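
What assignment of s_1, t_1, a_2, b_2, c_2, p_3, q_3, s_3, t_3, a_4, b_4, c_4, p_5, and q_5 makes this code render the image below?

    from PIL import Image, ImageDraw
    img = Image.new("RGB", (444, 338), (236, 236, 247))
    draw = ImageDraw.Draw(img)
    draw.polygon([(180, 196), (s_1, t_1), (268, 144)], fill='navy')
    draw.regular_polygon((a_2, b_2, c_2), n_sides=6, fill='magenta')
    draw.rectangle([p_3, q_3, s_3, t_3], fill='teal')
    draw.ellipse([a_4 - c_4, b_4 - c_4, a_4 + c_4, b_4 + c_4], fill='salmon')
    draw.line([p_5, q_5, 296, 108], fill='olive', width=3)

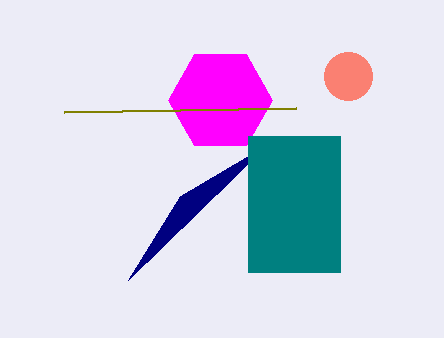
s_1 = 128, t_1 = 280, a_2 = 220, b_2 = 100, c_2 = 52, p_3 = 248, q_3 = 136, s_3 = 340, t_3 = 272, a_4 = 348, b_4 = 76, c_4 = 24, p_5 = 64, q_5 = 112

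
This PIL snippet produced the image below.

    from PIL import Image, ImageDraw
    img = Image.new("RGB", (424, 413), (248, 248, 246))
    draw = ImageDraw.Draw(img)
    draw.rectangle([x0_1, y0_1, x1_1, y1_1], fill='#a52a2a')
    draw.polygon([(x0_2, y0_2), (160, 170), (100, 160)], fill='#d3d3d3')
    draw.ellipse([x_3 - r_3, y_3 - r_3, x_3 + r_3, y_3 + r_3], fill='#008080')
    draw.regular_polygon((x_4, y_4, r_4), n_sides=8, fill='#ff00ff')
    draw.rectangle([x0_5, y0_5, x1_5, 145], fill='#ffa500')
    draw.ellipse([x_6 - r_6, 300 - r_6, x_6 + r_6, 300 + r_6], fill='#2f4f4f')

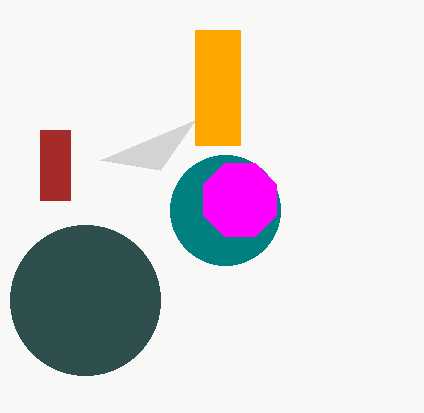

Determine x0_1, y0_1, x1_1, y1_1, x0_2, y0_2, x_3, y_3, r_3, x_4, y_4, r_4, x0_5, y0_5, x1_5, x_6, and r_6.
x0_1 = 40, y0_1 = 130, x1_1 = 70, y1_1 = 200, x0_2 = 195, y0_2 = 120, x_3 = 225, y_3 = 210, r_3 = 55, x_4 = 240, y_4 = 200, r_4 = 40, x0_5 = 195, y0_5 = 30, x1_5 = 240, x_6 = 85, r_6 = 75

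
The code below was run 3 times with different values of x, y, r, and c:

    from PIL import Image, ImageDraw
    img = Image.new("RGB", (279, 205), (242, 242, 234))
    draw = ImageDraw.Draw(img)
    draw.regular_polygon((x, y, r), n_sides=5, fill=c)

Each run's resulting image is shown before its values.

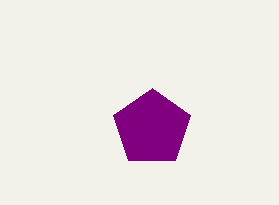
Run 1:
x = 152
y = 128
r = 40
c = 'purple'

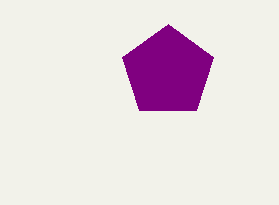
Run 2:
x = 168, y = 72, r = 48, c = 'purple'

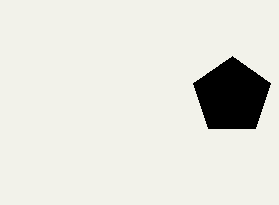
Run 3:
x = 232
y = 96
r = 40
c = 'black'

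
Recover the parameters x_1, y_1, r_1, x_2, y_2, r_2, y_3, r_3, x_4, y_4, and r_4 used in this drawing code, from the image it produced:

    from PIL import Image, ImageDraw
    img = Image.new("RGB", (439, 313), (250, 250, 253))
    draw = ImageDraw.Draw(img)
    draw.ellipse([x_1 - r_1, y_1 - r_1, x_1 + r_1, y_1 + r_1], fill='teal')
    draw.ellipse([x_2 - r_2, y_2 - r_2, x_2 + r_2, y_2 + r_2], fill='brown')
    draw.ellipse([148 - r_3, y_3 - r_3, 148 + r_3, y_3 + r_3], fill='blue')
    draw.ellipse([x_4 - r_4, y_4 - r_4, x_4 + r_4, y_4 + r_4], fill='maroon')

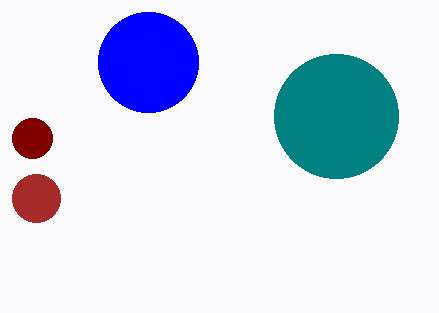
x_1 = 336
y_1 = 116
r_1 = 62
x_2 = 36
y_2 = 198
r_2 = 24
y_3 = 62
r_3 = 50
x_4 = 32
y_4 = 138
r_4 = 20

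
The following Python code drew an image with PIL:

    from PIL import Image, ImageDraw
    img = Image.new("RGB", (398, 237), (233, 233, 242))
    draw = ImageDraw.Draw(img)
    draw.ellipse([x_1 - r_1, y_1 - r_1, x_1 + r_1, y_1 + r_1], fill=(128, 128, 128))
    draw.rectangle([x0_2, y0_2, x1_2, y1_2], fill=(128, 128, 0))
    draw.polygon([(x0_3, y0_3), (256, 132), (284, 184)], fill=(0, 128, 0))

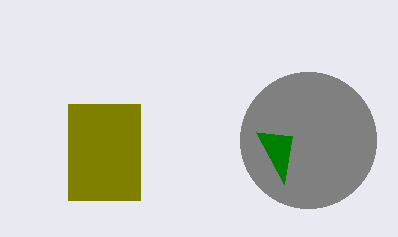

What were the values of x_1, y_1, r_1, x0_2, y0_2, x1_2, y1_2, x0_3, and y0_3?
x_1 = 308; y_1 = 140; r_1 = 68; x0_2 = 68; y0_2 = 104; x1_2 = 140; y1_2 = 200; x0_3 = 292; y0_3 = 136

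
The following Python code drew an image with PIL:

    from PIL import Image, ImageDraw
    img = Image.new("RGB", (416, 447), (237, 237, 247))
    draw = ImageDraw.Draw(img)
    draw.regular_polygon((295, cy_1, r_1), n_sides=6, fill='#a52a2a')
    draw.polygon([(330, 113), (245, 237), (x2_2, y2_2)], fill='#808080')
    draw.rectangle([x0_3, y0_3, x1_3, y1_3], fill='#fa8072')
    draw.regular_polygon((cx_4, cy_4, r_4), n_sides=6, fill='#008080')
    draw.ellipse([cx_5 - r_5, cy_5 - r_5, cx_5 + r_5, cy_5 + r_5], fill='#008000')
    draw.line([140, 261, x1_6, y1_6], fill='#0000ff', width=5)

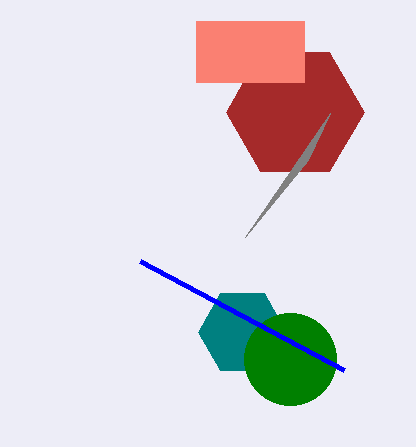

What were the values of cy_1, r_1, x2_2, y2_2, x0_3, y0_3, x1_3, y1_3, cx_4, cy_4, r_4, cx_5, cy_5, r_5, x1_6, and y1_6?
cy_1 = 112, r_1 = 69, x2_2 = 308, y2_2 = 160, x0_3 = 196, y0_3 = 21, x1_3 = 304, y1_3 = 82, cx_4 = 242, cy_4 = 332, r_4 = 44, cx_5 = 290, cy_5 = 359, r_5 = 46, x1_6 = 344, y1_6 = 370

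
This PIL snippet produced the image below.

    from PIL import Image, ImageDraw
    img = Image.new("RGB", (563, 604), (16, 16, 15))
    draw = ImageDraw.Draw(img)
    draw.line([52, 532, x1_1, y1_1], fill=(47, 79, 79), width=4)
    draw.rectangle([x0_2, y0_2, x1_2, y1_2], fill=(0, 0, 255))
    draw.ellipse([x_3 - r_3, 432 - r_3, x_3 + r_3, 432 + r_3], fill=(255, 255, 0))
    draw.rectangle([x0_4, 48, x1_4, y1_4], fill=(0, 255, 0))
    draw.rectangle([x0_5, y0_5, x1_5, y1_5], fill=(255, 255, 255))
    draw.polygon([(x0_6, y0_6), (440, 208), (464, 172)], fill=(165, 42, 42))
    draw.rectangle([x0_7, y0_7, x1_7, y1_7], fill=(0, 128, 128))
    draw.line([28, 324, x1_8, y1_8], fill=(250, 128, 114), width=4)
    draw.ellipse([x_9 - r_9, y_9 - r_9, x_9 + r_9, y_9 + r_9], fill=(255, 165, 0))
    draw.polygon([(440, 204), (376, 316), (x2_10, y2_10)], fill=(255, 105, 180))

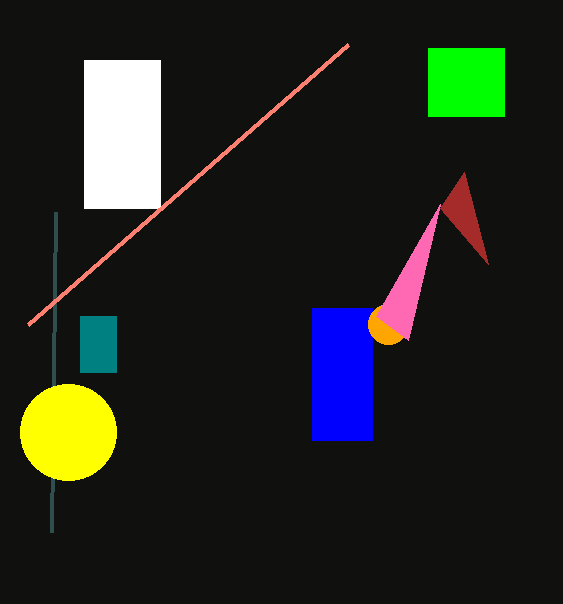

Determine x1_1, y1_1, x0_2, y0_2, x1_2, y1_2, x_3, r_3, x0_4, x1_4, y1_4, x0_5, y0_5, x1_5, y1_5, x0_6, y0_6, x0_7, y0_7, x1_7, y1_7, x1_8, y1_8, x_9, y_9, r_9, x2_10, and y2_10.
x1_1 = 56, y1_1 = 212, x0_2 = 312, y0_2 = 308, x1_2 = 372, y1_2 = 440, x_3 = 68, r_3 = 48, x0_4 = 428, x1_4 = 504, y1_4 = 116, x0_5 = 84, y0_5 = 60, x1_5 = 160, y1_5 = 208, x0_6 = 488, y0_6 = 264, x0_7 = 80, y0_7 = 316, x1_7 = 116, y1_7 = 372, x1_8 = 348, y1_8 = 44, x_9 = 388, y_9 = 324, r_9 = 20, x2_10 = 408, y2_10 = 340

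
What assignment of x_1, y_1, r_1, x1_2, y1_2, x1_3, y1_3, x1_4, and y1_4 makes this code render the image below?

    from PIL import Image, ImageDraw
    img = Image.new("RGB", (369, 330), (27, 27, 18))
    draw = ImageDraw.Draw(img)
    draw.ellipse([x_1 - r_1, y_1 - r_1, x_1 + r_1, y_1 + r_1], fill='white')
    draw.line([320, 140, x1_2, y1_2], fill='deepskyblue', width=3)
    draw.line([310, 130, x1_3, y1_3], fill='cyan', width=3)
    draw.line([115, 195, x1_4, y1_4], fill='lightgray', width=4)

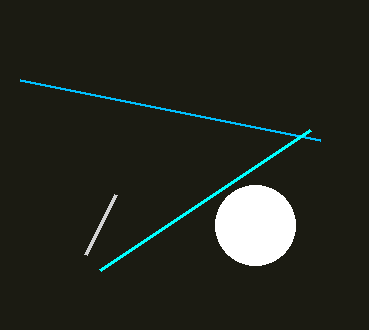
x_1 = 255; y_1 = 225; r_1 = 40; x1_2 = 20; y1_2 = 80; x1_3 = 100; y1_3 = 270; x1_4 = 85; y1_4 = 255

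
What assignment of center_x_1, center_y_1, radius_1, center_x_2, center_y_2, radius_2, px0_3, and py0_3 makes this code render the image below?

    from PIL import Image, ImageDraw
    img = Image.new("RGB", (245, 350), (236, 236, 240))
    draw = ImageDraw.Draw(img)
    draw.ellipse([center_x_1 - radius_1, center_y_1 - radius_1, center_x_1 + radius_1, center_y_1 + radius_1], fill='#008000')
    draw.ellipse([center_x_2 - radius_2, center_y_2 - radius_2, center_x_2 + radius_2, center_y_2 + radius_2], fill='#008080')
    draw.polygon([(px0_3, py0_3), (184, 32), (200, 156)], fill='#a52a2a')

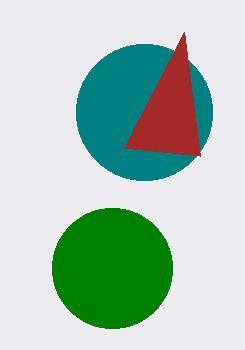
center_x_1 = 112, center_y_1 = 268, radius_1 = 60, center_x_2 = 144, center_y_2 = 112, radius_2 = 68, px0_3 = 124, py0_3 = 148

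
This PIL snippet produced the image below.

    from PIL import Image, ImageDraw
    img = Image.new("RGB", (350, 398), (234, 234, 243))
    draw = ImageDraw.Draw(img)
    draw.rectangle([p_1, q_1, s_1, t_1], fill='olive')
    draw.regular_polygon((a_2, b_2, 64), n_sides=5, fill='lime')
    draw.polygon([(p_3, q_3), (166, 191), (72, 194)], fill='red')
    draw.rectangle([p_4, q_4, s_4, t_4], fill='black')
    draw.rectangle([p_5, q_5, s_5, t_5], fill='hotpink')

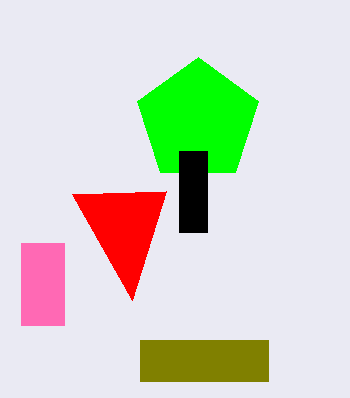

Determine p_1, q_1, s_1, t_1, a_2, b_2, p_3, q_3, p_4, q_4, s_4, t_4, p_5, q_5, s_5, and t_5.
p_1 = 140; q_1 = 340; s_1 = 268; t_1 = 381; a_2 = 198; b_2 = 121; p_3 = 132; q_3 = 300; p_4 = 179; q_4 = 151; s_4 = 207; t_4 = 232; p_5 = 21; q_5 = 243; s_5 = 64; t_5 = 325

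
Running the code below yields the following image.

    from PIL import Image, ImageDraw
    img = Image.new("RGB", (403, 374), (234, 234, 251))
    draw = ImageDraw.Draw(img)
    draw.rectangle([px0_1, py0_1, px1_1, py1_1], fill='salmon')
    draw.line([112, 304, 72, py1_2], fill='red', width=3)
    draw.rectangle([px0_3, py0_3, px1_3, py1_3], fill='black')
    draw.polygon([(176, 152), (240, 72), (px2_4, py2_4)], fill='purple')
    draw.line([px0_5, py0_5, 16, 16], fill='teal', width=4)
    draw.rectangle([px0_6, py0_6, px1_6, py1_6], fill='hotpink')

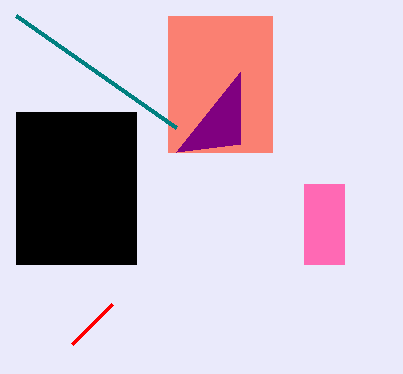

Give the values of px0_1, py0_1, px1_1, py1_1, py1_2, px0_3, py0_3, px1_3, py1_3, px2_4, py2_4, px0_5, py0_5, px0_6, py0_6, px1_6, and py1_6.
px0_1 = 168; py0_1 = 16; px1_1 = 272; py1_1 = 152; py1_2 = 344; px0_3 = 16; py0_3 = 112; px1_3 = 136; py1_3 = 264; px2_4 = 240; py2_4 = 144; px0_5 = 176; py0_5 = 128; px0_6 = 304; py0_6 = 184; px1_6 = 344; py1_6 = 264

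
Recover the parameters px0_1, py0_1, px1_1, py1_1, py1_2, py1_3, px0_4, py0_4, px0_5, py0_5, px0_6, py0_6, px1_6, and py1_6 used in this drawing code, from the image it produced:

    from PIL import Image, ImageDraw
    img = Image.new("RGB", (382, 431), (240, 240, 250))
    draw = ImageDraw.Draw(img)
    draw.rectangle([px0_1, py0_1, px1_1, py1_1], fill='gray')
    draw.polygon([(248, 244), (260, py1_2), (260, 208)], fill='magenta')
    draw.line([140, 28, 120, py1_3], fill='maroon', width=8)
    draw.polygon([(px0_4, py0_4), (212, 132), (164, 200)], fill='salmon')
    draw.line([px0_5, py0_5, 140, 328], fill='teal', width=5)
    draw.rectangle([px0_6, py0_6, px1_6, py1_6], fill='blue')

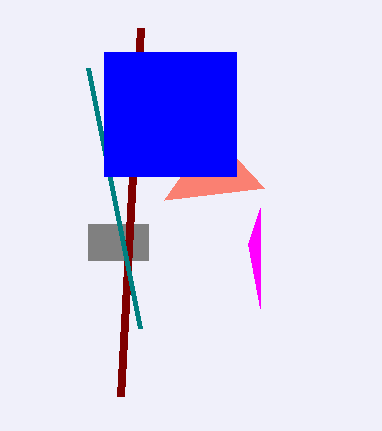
px0_1 = 88
py0_1 = 224
px1_1 = 148
py1_1 = 260
py1_2 = 308
py1_3 = 396
px0_4 = 264
py0_4 = 188
px0_5 = 88
py0_5 = 68
px0_6 = 104
py0_6 = 52
px1_6 = 236
py1_6 = 176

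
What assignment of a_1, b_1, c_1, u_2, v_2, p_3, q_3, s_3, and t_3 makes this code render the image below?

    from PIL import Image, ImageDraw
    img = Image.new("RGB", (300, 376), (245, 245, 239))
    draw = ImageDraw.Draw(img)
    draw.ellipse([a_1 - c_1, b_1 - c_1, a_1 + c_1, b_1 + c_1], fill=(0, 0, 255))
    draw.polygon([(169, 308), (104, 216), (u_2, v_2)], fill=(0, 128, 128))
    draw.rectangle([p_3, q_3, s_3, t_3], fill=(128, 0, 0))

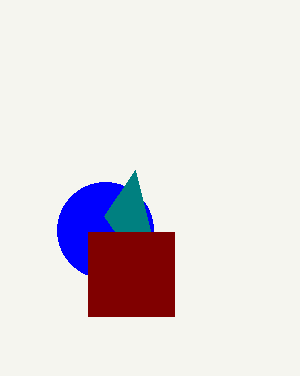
a_1 = 105
b_1 = 230
c_1 = 48
u_2 = 135
v_2 = 170
p_3 = 88
q_3 = 232
s_3 = 174
t_3 = 316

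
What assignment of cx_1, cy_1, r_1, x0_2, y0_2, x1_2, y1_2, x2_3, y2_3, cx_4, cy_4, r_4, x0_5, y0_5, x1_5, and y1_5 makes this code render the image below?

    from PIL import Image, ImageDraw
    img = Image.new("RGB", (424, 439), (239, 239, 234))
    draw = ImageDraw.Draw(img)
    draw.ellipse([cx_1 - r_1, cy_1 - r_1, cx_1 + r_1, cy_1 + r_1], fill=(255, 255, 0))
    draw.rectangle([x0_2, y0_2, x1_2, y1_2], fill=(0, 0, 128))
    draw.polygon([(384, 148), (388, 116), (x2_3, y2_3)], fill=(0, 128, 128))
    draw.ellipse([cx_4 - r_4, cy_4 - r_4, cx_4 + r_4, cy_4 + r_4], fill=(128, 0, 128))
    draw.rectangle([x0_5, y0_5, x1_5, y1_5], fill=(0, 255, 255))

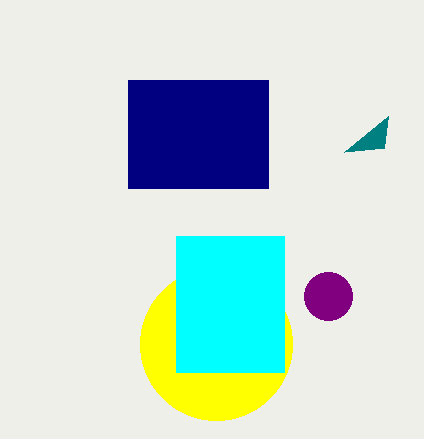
cx_1 = 216, cy_1 = 344, r_1 = 76, x0_2 = 128, y0_2 = 80, x1_2 = 268, y1_2 = 188, x2_3 = 344, y2_3 = 152, cx_4 = 328, cy_4 = 296, r_4 = 24, x0_5 = 176, y0_5 = 236, x1_5 = 284, y1_5 = 372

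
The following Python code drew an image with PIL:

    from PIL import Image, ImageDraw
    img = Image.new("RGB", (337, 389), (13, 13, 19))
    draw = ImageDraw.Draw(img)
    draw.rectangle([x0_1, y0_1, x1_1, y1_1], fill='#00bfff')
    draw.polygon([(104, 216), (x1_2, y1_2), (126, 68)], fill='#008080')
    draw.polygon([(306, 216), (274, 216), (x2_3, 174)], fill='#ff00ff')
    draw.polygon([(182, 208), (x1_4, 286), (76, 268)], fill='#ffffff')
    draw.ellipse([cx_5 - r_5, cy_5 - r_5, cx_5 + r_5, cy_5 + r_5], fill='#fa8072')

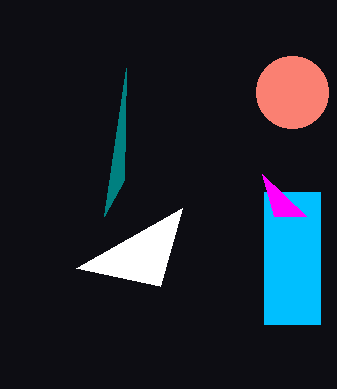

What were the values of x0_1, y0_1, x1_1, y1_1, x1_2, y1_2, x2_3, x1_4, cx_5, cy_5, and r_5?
x0_1 = 264, y0_1 = 192, x1_1 = 320, y1_1 = 324, x1_2 = 124, y1_2 = 180, x2_3 = 262, x1_4 = 160, cx_5 = 292, cy_5 = 92, r_5 = 36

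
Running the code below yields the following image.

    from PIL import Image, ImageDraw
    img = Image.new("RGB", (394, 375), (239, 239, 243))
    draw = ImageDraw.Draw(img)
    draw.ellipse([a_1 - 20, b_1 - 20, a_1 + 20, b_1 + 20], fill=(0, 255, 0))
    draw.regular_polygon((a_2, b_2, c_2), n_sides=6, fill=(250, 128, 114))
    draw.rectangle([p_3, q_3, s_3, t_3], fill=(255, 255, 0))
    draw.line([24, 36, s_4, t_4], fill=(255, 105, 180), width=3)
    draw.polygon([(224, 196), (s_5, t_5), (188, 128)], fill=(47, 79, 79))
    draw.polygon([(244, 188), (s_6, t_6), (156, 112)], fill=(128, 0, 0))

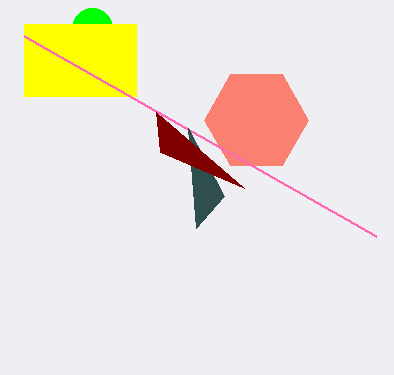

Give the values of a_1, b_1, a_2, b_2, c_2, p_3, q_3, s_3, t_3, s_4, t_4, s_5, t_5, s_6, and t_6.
a_1 = 92
b_1 = 28
a_2 = 256
b_2 = 120
c_2 = 52
p_3 = 24
q_3 = 24
s_3 = 136
t_3 = 96
s_4 = 376
t_4 = 236
s_5 = 196
t_5 = 228
s_6 = 160
t_6 = 152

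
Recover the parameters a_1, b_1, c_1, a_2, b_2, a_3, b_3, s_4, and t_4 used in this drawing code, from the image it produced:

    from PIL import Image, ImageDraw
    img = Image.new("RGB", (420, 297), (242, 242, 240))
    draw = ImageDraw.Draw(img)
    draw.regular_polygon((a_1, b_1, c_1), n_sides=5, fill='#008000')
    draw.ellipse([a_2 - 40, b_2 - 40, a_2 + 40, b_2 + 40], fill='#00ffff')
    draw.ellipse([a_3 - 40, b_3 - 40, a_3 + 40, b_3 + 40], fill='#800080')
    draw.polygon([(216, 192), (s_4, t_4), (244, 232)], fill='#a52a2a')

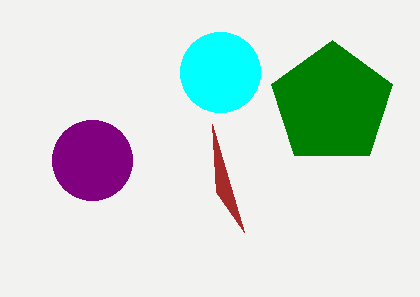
a_1 = 332
b_1 = 104
c_1 = 64
a_2 = 220
b_2 = 72
a_3 = 92
b_3 = 160
s_4 = 212
t_4 = 124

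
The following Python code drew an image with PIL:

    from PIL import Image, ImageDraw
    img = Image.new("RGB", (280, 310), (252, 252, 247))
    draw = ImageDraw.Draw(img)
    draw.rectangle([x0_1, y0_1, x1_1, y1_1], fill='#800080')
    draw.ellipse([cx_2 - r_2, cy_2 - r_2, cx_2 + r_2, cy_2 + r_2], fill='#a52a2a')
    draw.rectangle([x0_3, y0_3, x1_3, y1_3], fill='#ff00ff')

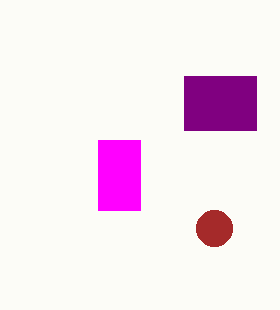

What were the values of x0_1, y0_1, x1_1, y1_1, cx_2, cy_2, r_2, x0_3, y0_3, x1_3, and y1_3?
x0_1 = 184; y0_1 = 76; x1_1 = 256; y1_1 = 130; cx_2 = 214; cy_2 = 228; r_2 = 18; x0_3 = 98; y0_3 = 140; x1_3 = 140; y1_3 = 210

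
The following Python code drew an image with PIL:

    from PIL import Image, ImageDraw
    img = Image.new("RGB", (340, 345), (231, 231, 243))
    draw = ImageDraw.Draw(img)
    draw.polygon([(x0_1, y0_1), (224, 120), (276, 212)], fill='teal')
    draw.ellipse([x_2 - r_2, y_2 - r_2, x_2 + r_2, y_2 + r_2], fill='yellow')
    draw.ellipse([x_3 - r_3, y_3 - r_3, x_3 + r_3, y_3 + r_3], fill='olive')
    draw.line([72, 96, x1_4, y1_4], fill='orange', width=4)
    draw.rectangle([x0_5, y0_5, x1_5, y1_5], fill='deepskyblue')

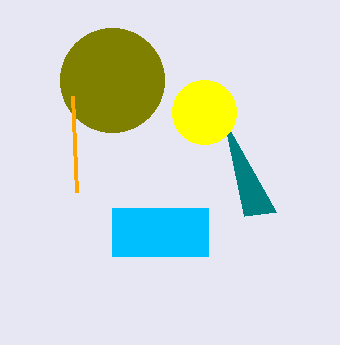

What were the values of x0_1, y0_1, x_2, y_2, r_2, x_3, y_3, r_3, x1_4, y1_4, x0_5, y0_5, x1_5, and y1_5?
x0_1 = 244; y0_1 = 216; x_2 = 204; y_2 = 112; r_2 = 32; x_3 = 112; y_3 = 80; r_3 = 52; x1_4 = 76; y1_4 = 192; x0_5 = 112; y0_5 = 208; x1_5 = 208; y1_5 = 256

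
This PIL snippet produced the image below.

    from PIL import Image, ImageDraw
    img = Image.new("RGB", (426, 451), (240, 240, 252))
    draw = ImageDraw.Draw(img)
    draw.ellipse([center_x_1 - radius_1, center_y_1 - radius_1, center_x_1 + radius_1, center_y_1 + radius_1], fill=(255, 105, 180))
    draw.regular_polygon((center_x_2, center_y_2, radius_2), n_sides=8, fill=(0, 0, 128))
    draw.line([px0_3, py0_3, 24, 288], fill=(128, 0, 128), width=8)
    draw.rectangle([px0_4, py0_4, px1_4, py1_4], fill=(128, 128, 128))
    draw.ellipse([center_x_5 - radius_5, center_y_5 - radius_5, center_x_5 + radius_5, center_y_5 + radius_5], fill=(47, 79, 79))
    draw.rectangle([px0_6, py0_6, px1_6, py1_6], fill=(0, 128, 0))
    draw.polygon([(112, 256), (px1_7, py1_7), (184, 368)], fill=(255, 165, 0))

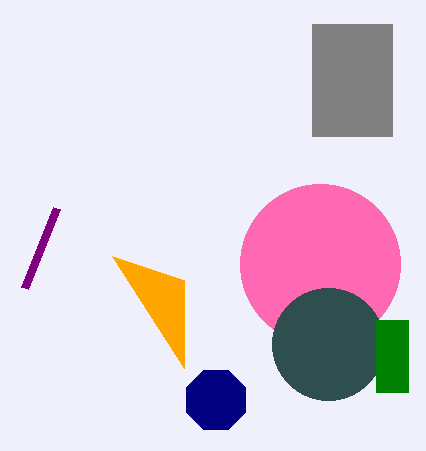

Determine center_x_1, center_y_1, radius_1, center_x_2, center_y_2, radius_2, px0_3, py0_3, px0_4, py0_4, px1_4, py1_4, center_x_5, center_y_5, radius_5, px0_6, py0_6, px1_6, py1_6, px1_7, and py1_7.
center_x_1 = 320, center_y_1 = 264, radius_1 = 80, center_x_2 = 216, center_y_2 = 400, radius_2 = 32, px0_3 = 56, py0_3 = 208, px0_4 = 312, py0_4 = 24, px1_4 = 392, py1_4 = 136, center_x_5 = 328, center_y_5 = 344, radius_5 = 56, px0_6 = 376, py0_6 = 320, px1_6 = 408, py1_6 = 392, px1_7 = 184, py1_7 = 280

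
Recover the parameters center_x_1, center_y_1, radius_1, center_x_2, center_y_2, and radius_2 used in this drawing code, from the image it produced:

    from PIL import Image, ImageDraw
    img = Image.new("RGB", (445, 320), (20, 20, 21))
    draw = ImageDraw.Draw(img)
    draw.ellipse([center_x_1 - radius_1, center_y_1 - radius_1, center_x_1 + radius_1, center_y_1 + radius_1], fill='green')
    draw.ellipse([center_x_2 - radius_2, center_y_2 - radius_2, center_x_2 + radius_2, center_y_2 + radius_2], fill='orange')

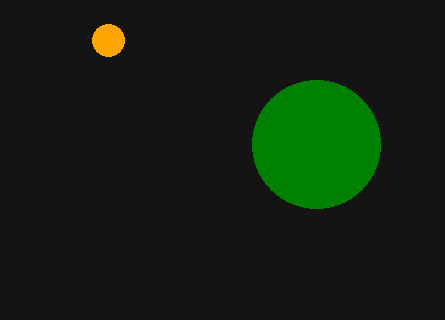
center_x_1 = 316; center_y_1 = 144; radius_1 = 64; center_x_2 = 108; center_y_2 = 40; radius_2 = 16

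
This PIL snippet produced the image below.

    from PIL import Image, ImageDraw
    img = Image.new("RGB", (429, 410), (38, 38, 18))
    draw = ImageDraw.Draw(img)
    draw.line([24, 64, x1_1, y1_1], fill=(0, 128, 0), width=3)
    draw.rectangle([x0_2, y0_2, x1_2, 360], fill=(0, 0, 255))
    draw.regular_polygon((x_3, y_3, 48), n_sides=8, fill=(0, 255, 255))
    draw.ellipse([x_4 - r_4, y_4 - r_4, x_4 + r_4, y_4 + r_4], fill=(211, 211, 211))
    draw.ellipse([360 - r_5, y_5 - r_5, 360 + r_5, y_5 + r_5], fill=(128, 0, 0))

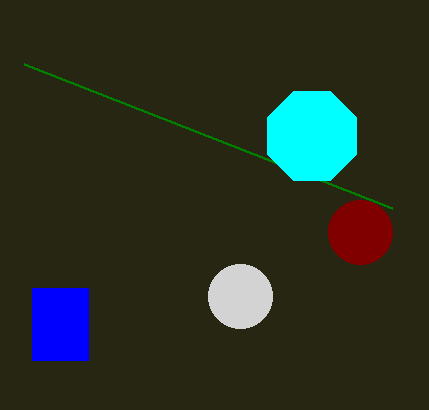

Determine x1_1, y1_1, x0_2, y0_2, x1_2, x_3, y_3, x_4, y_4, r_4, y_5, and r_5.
x1_1 = 392; y1_1 = 208; x0_2 = 32; y0_2 = 288; x1_2 = 88; x_3 = 312; y_3 = 136; x_4 = 240; y_4 = 296; r_4 = 32; y_5 = 232; r_5 = 32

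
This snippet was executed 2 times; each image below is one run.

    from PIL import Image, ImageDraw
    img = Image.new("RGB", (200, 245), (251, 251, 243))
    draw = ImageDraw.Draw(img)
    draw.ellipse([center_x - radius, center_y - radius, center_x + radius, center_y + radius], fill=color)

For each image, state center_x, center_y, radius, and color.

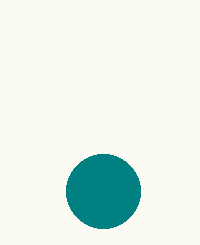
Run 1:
center_x = 103, center_y = 191, radius = 37, color = 'teal'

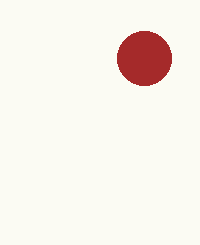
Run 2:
center_x = 144, center_y = 58, radius = 27, color = 'brown'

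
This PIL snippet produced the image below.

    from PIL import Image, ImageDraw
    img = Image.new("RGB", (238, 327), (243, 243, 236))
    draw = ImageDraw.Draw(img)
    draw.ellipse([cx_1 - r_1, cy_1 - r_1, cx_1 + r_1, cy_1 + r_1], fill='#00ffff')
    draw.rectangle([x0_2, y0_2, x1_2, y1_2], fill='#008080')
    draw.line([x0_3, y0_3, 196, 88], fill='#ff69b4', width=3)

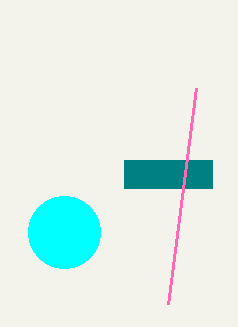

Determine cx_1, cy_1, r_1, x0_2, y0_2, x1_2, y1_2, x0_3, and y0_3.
cx_1 = 64
cy_1 = 232
r_1 = 36
x0_2 = 124
y0_2 = 160
x1_2 = 212
y1_2 = 188
x0_3 = 168
y0_3 = 304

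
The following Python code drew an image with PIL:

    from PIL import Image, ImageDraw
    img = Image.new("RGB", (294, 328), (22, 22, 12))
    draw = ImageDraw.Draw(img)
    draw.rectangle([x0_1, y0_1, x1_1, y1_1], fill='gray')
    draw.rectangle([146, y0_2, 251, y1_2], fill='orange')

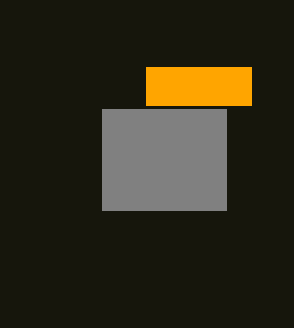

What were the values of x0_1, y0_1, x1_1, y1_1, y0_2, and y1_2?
x0_1 = 102; y0_1 = 109; x1_1 = 226; y1_1 = 210; y0_2 = 67; y1_2 = 105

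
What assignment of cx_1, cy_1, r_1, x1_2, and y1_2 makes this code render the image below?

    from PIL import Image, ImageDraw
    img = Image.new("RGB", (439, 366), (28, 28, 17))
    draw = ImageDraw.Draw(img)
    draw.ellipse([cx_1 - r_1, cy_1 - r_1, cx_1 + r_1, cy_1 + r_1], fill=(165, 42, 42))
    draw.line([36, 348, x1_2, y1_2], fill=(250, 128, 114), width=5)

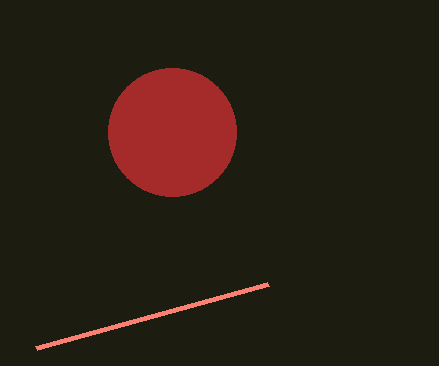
cx_1 = 172, cy_1 = 132, r_1 = 64, x1_2 = 268, y1_2 = 284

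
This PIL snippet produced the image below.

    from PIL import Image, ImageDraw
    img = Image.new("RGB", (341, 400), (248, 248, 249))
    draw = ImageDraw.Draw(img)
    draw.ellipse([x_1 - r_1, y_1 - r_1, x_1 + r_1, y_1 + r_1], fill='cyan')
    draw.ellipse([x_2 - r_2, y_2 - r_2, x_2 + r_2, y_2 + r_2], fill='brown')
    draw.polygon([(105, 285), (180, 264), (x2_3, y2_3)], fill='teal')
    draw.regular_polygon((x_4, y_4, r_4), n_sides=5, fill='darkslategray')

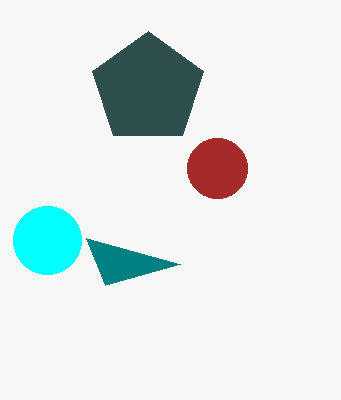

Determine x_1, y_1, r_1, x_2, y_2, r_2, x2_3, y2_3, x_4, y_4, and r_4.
x_1 = 47; y_1 = 240; r_1 = 34; x_2 = 217; y_2 = 168; r_2 = 30; x2_3 = 86; y2_3 = 238; x_4 = 148; y_4 = 89; r_4 = 58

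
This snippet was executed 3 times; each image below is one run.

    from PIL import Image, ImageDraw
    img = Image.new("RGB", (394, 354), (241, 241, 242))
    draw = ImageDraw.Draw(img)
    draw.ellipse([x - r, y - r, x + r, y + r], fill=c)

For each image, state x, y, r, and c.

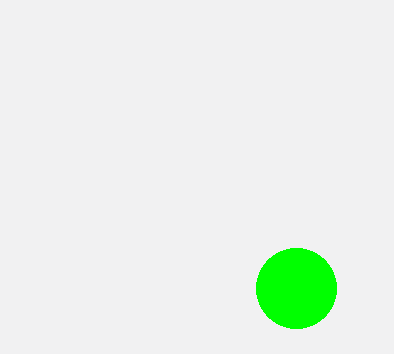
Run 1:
x = 296, y = 288, r = 40, c = 'lime'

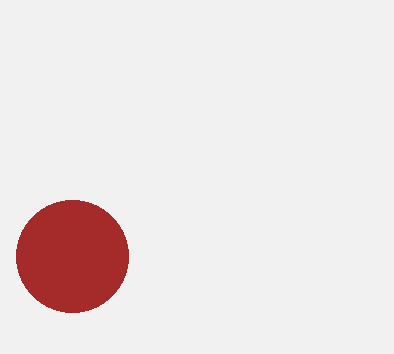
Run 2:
x = 72, y = 256, r = 56, c = 'brown'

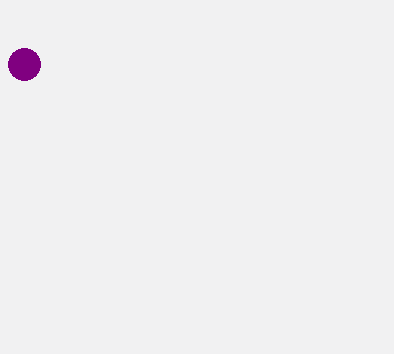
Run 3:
x = 24, y = 64, r = 16, c = 'purple'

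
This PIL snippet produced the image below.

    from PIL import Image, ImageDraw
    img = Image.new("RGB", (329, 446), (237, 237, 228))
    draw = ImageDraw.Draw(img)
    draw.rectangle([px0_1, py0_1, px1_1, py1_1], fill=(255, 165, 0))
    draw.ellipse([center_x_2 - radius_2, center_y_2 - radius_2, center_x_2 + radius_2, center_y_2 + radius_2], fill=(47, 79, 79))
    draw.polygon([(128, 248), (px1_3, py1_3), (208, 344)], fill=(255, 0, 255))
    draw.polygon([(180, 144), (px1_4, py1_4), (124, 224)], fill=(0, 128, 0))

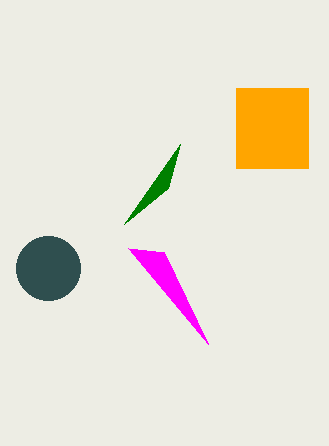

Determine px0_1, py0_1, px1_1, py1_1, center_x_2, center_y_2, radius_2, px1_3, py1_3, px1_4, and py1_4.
px0_1 = 236
py0_1 = 88
px1_1 = 308
py1_1 = 168
center_x_2 = 48
center_y_2 = 268
radius_2 = 32
px1_3 = 164
py1_3 = 252
px1_4 = 168
py1_4 = 188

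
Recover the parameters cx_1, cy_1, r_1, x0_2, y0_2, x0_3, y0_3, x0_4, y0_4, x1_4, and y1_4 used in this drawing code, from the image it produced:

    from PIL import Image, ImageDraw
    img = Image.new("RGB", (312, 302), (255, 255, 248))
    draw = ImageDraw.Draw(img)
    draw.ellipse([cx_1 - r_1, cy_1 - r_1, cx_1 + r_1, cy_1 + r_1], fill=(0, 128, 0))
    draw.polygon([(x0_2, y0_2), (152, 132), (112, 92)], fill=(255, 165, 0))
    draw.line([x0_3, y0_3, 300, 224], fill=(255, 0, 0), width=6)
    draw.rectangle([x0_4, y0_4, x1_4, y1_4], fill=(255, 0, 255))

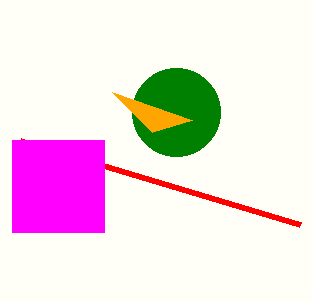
cx_1 = 176, cy_1 = 112, r_1 = 44, x0_2 = 192, y0_2 = 120, x0_3 = 20, y0_3 = 140, x0_4 = 12, y0_4 = 140, x1_4 = 104, y1_4 = 232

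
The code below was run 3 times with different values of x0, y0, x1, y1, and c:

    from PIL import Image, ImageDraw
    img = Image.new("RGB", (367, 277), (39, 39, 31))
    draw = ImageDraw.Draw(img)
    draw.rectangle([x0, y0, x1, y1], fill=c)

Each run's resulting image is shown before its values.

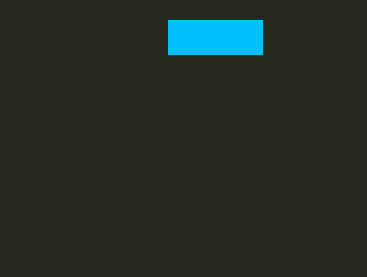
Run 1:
x0 = 168
y0 = 20
x1 = 262
y1 = 54
c = 'deepskyblue'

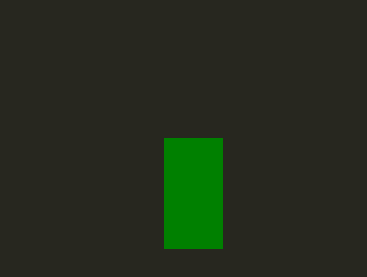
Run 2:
x0 = 164
y0 = 138
x1 = 222
y1 = 248
c = 'green'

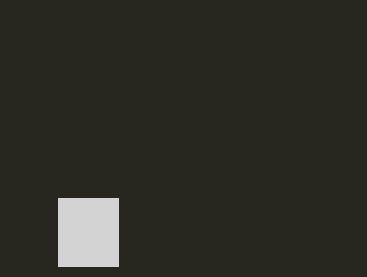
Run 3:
x0 = 58, y0 = 198, x1 = 118, y1 = 266, c = 'lightgray'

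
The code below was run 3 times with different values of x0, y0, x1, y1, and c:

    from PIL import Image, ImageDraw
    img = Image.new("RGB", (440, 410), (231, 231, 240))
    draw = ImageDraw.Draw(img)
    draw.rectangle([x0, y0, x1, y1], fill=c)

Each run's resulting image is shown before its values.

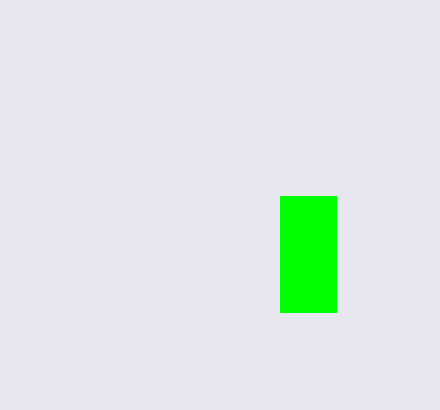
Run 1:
x0 = 280; y0 = 196; x1 = 336; y1 = 312; c = 'lime'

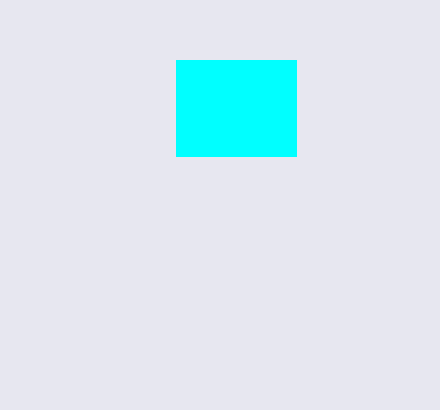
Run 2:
x0 = 176
y0 = 60
x1 = 296
y1 = 156
c = 'cyan'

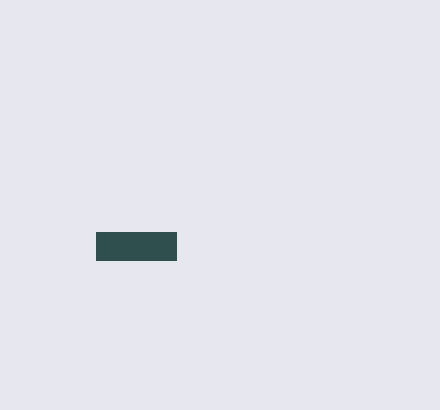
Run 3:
x0 = 96, y0 = 232, x1 = 176, y1 = 260, c = 'darkslategray'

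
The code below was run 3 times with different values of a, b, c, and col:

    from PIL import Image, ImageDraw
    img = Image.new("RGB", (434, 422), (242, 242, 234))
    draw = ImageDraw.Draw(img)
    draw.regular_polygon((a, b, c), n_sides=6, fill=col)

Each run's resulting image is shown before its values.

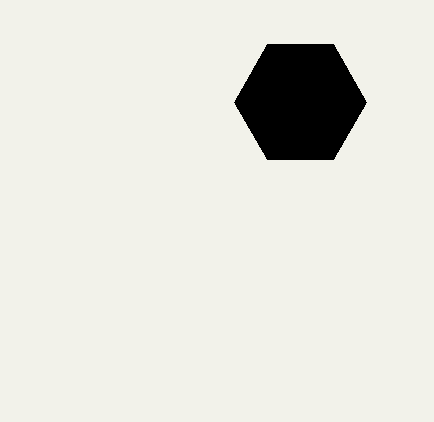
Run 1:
a = 300, b = 102, c = 66, col = 'black'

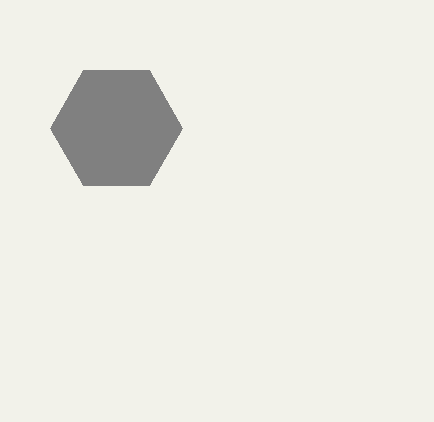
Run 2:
a = 116; b = 128; c = 66; col = 'gray'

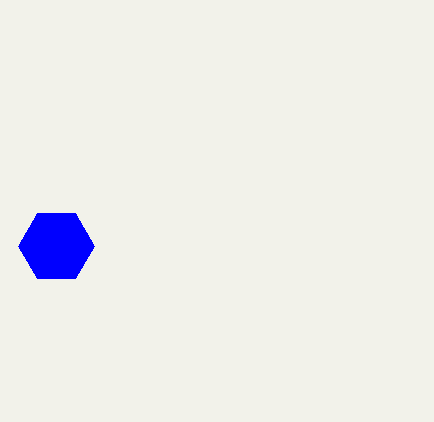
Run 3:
a = 56
b = 246
c = 38
col = 'blue'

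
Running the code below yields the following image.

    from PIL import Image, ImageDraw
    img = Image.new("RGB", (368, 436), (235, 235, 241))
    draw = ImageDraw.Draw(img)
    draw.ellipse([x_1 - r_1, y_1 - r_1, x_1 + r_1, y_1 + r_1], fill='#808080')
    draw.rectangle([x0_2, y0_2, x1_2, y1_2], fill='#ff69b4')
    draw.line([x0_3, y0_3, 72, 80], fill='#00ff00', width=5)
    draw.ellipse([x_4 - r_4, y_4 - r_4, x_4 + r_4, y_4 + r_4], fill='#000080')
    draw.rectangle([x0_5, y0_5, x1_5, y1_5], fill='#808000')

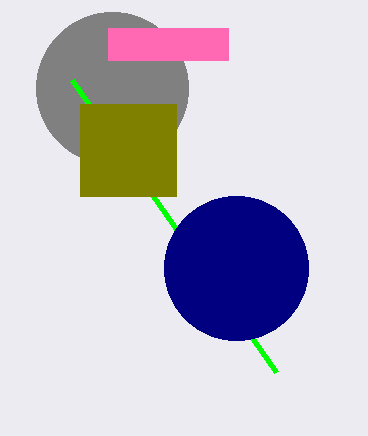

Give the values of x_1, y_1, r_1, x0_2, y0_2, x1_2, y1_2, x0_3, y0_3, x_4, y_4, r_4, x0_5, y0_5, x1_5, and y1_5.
x_1 = 112, y_1 = 88, r_1 = 76, x0_2 = 108, y0_2 = 28, x1_2 = 228, y1_2 = 60, x0_3 = 276, y0_3 = 372, x_4 = 236, y_4 = 268, r_4 = 72, x0_5 = 80, y0_5 = 104, x1_5 = 176, y1_5 = 196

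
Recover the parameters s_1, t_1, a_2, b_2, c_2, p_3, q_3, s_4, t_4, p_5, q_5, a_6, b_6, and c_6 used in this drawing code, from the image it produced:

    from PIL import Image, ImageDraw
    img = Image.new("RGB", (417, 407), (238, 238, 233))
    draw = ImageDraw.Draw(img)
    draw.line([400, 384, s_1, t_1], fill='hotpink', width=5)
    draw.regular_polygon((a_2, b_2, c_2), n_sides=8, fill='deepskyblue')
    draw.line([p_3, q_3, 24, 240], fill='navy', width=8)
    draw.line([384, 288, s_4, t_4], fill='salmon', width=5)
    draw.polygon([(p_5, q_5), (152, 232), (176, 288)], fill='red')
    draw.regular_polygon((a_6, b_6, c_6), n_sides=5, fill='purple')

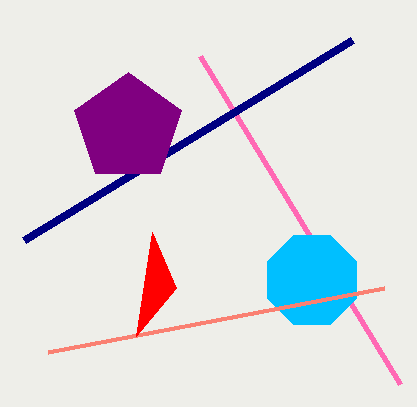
s_1 = 200
t_1 = 56
a_2 = 312
b_2 = 280
c_2 = 48
p_3 = 352
q_3 = 40
s_4 = 48
t_4 = 352
p_5 = 136
q_5 = 336
a_6 = 128
b_6 = 128
c_6 = 56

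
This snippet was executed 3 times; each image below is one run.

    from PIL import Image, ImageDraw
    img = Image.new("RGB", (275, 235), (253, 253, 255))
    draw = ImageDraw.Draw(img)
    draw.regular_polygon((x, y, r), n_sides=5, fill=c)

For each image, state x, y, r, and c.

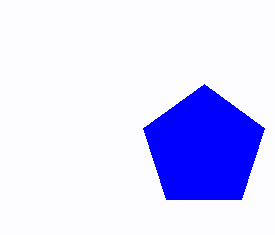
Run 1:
x = 204
y = 148
r = 64
c = 'blue'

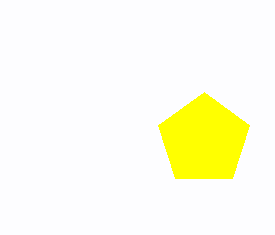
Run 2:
x = 204, y = 140, r = 48, c = 'yellow'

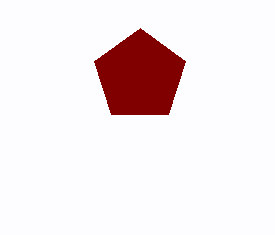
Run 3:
x = 140, y = 76, r = 48, c = 'maroon'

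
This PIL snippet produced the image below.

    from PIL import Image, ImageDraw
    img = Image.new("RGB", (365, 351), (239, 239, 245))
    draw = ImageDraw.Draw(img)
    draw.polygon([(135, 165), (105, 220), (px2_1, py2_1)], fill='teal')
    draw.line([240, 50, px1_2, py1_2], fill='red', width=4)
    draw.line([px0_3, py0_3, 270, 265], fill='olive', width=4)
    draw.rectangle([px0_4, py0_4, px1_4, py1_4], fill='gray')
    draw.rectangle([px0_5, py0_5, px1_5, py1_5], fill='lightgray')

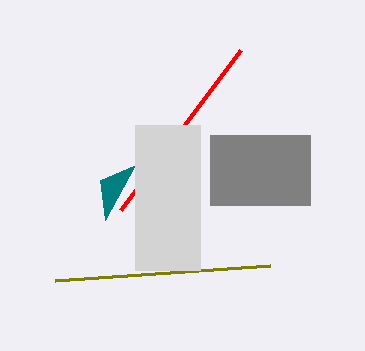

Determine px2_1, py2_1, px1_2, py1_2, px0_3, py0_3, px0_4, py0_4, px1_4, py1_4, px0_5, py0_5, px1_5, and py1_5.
px2_1 = 100
py2_1 = 180
px1_2 = 120
py1_2 = 210
px0_3 = 55
py0_3 = 280
px0_4 = 210
py0_4 = 135
px1_4 = 310
py1_4 = 205
px0_5 = 135
py0_5 = 125
px1_5 = 200
py1_5 = 270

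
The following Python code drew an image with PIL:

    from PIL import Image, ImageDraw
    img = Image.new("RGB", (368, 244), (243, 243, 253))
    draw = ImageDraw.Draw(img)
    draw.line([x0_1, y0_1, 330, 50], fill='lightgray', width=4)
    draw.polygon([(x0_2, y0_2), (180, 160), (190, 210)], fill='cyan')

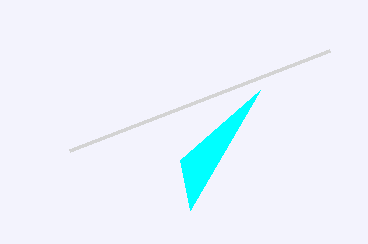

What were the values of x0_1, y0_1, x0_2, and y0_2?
x0_1 = 70
y0_1 = 150
x0_2 = 260
y0_2 = 90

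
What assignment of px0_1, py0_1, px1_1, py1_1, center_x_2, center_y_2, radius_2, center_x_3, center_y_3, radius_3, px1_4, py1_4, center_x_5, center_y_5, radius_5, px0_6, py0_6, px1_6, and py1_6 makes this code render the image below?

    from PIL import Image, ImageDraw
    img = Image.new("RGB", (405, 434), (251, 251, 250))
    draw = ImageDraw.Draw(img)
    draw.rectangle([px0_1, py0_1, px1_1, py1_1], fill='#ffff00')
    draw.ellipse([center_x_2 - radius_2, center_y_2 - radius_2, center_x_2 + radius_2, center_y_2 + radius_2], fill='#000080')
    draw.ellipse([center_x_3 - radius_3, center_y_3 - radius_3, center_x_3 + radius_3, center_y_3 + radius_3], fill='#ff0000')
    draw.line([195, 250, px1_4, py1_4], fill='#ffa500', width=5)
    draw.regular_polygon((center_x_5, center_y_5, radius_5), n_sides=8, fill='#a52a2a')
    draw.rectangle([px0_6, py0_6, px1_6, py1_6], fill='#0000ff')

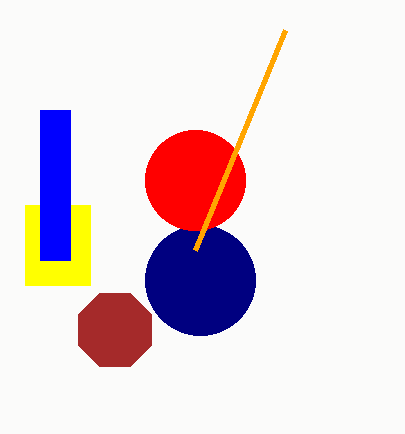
px0_1 = 25, py0_1 = 205, px1_1 = 90, py1_1 = 285, center_x_2 = 200, center_y_2 = 280, radius_2 = 55, center_x_3 = 195, center_y_3 = 180, radius_3 = 50, px1_4 = 285, py1_4 = 30, center_x_5 = 115, center_y_5 = 330, radius_5 = 40, px0_6 = 40, py0_6 = 110, px1_6 = 70, py1_6 = 260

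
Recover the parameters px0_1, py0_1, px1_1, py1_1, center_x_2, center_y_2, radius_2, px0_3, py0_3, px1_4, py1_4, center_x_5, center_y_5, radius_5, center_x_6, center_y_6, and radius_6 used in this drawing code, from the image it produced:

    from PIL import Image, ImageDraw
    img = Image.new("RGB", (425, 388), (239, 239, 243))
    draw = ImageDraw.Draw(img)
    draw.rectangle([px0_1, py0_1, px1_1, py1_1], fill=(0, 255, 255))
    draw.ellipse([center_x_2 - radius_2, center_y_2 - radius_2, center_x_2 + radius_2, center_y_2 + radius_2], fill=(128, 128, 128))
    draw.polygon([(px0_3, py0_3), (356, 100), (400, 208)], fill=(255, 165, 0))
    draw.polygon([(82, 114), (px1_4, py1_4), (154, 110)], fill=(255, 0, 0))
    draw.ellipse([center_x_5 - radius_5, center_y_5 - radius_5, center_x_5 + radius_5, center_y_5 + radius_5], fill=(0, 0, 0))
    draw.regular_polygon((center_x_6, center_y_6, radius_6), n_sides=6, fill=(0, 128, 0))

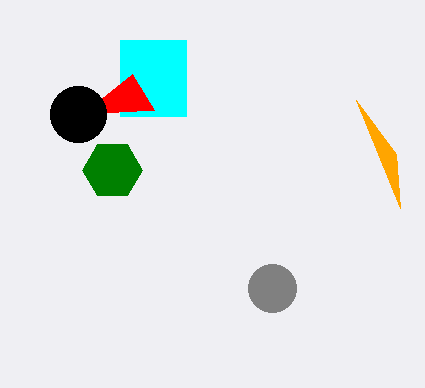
px0_1 = 120; py0_1 = 40; px1_1 = 186; py1_1 = 116; center_x_2 = 272; center_y_2 = 288; radius_2 = 24; px0_3 = 396; py0_3 = 154; px1_4 = 132; py1_4 = 74; center_x_5 = 78; center_y_5 = 114; radius_5 = 28; center_x_6 = 112; center_y_6 = 170; radius_6 = 30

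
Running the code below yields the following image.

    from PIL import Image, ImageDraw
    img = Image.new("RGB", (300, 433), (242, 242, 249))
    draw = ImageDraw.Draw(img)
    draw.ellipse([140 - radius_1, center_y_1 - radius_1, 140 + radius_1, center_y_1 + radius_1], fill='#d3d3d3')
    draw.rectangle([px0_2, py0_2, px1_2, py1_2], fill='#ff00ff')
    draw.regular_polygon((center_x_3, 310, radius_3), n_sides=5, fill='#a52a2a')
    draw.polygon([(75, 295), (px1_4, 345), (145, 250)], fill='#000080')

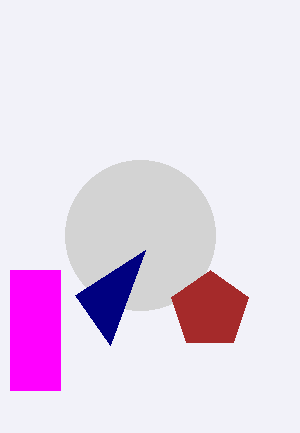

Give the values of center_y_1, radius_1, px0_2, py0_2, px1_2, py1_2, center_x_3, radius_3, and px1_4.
center_y_1 = 235, radius_1 = 75, px0_2 = 10, py0_2 = 270, px1_2 = 60, py1_2 = 390, center_x_3 = 210, radius_3 = 40, px1_4 = 110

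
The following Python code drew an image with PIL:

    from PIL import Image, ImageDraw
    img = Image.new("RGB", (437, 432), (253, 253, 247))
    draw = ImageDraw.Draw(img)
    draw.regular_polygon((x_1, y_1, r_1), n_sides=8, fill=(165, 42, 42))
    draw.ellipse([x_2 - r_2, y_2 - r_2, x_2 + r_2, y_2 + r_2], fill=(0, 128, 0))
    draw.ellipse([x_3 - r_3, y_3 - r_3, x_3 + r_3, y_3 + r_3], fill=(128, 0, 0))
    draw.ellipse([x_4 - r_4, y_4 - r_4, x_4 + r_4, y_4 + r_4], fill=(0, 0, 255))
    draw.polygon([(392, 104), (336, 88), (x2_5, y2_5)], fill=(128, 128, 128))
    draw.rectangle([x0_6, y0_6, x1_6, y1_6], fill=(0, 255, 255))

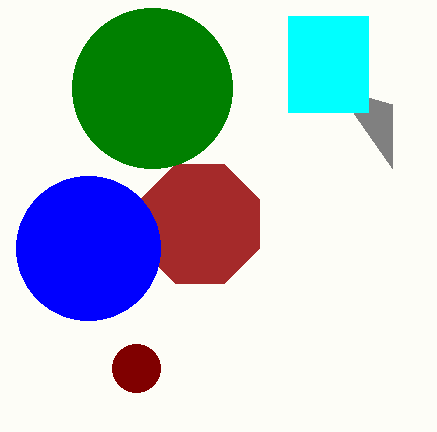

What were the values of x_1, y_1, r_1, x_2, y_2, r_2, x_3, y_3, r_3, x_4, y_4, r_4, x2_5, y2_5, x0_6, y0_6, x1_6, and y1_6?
x_1 = 200; y_1 = 224; r_1 = 64; x_2 = 152; y_2 = 88; r_2 = 80; x_3 = 136; y_3 = 368; r_3 = 24; x_4 = 88; y_4 = 248; r_4 = 72; x2_5 = 392; y2_5 = 168; x0_6 = 288; y0_6 = 16; x1_6 = 368; y1_6 = 112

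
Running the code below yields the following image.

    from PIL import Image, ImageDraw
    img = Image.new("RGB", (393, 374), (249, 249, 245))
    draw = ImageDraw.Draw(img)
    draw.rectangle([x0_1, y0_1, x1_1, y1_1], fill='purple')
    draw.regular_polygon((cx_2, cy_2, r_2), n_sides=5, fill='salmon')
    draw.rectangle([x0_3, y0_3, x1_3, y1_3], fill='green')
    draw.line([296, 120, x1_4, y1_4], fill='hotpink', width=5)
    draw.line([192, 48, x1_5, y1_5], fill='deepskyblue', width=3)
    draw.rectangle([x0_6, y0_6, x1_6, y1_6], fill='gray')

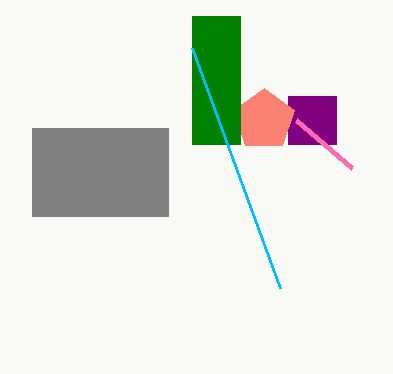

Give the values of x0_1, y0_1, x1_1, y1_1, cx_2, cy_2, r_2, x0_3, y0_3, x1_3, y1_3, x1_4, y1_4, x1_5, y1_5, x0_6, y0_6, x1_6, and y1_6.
x0_1 = 288; y0_1 = 96; x1_1 = 336; y1_1 = 144; cx_2 = 264; cy_2 = 120; r_2 = 32; x0_3 = 192; y0_3 = 16; x1_3 = 240; y1_3 = 144; x1_4 = 352; y1_4 = 168; x1_5 = 280; y1_5 = 288; x0_6 = 32; y0_6 = 128; x1_6 = 168; y1_6 = 216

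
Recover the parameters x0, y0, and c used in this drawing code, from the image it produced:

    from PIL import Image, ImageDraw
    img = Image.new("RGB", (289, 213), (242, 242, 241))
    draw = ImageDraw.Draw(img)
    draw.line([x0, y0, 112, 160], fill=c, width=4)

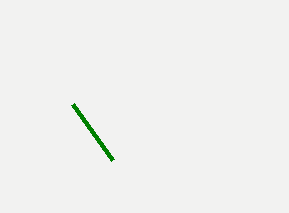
x0 = 72, y0 = 104, c = 'green'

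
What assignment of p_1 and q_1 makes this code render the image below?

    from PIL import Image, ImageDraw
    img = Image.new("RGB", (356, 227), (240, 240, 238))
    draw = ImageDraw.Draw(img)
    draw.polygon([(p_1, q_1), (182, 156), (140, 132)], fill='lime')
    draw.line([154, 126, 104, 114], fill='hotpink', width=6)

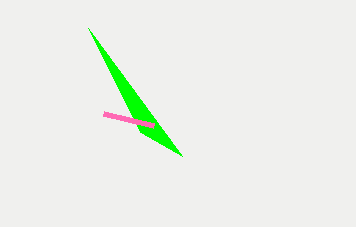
p_1 = 88; q_1 = 28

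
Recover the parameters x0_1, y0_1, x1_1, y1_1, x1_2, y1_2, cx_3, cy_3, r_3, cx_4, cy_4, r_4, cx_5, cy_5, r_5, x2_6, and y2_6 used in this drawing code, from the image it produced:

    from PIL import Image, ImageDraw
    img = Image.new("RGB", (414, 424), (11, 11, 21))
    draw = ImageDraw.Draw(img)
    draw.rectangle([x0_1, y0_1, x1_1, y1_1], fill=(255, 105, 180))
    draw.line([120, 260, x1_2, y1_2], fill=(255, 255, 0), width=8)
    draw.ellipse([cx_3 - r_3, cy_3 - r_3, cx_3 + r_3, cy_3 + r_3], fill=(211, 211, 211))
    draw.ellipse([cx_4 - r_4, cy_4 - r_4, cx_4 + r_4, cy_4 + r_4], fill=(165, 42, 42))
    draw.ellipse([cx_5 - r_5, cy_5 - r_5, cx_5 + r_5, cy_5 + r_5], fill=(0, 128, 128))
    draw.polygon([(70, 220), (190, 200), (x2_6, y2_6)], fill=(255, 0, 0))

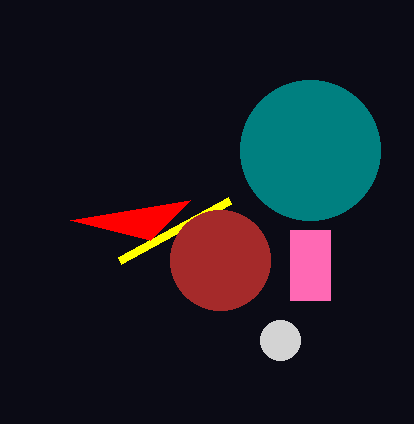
x0_1 = 290; y0_1 = 230; x1_1 = 330; y1_1 = 300; x1_2 = 230; y1_2 = 200; cx_3 = 280; cy_3 = 340; r_3 = 20; cx_4 = 220; cy_4 = 260; r_4 = 50; cx_5 = 310; cy_5 = 150; r_5 = 70; x2_6 = 150; y2_6 = 240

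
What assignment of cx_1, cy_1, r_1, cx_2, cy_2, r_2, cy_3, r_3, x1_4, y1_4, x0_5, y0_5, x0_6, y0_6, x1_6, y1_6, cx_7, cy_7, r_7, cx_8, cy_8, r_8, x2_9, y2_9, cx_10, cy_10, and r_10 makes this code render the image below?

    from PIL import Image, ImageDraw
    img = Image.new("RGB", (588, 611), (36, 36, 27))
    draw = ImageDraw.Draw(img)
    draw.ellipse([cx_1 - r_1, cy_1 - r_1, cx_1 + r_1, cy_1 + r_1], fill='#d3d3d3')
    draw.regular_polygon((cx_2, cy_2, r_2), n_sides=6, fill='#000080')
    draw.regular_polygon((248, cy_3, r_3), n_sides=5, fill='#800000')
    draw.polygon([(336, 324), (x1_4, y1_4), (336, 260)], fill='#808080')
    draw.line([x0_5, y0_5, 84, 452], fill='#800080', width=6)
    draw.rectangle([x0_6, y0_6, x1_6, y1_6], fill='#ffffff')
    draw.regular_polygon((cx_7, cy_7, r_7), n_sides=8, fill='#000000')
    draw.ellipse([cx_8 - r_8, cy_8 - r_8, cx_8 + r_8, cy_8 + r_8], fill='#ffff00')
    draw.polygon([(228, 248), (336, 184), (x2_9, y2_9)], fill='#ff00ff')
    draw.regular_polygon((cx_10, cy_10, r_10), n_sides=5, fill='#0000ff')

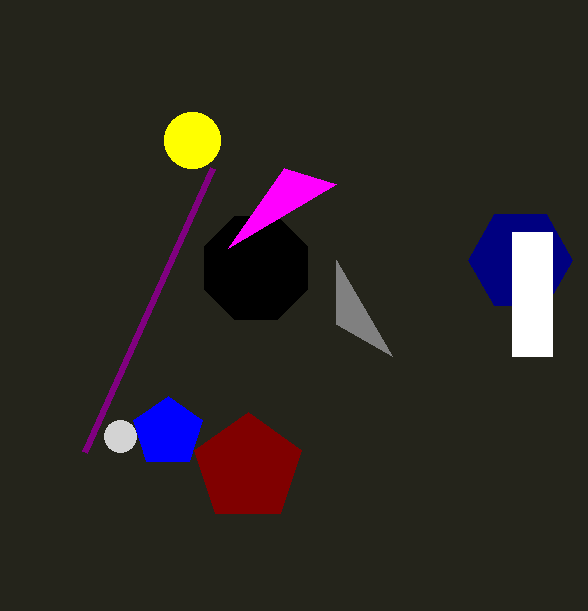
cx_1 = 120; cy_1 = 436; r_1 = 16; cx_2 = 520; cy_2 = 260; r_2 = 52; cy_3 = 468; r_3 = 56; x1_4 = 392; y1_4 = 356; x0_5 = 212; y0_5 = 168; x0_6 = 512; y0_6 = 232; x1_6 = 552; y1_6 = 356; cx_7 = 256; cy_7 = 268; r_7 = 56; cx_8 = 192; cy_8 = 140; r_8 = 28; x2_9 = 284; y2_9 = 168; cx_10 = 168; cy_10 = 432; r_10 = 36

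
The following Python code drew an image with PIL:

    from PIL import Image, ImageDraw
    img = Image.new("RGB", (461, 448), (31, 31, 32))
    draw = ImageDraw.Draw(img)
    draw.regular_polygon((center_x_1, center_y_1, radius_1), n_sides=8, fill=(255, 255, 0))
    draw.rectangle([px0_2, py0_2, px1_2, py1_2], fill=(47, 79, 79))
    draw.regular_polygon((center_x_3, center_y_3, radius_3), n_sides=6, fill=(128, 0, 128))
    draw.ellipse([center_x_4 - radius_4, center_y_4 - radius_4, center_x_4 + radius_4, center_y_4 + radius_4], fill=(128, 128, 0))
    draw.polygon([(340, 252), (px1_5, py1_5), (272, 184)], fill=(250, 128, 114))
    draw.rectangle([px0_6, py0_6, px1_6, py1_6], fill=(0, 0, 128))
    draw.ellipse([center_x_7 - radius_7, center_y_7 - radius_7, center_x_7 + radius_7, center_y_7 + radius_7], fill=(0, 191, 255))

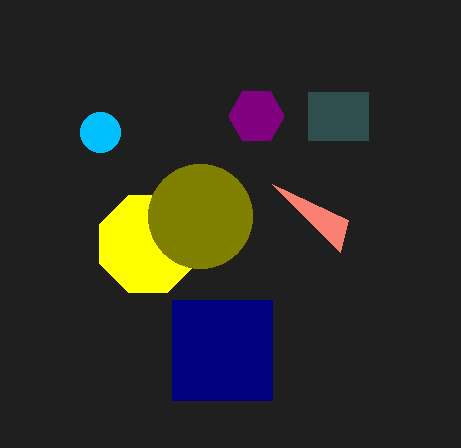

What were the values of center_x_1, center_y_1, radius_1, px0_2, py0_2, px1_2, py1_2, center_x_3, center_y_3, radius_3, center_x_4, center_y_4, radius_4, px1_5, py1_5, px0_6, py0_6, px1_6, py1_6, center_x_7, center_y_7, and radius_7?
center_x_1 = 148; center_y_1 = 244; radius_1 = 52; px0_2 = 308; py0_2 = 92; px1_2 = 368; py1_2 = 140; center_x_3 = 256; center_y_3 = 116; radius_3 = 28; center_x_4 = 200; center_y_4 = 216; radius_4 = 52; px1_5 = 348; py1_5 = 220; px0_6 = 172; py0_6 = 300; px1_6 = 272; py1_6 = 400; center_x_7 = 100; center_y_7 = 132; radius_7 = 20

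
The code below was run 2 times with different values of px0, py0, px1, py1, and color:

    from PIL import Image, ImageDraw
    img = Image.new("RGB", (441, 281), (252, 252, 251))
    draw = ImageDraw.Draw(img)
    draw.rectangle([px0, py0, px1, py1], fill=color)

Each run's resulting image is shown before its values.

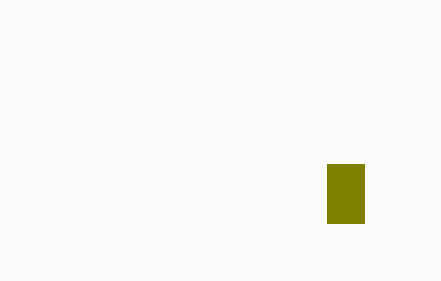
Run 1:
px0 = 327; py0 = 164; px1 = 364; py1 = 223; color = 'olive'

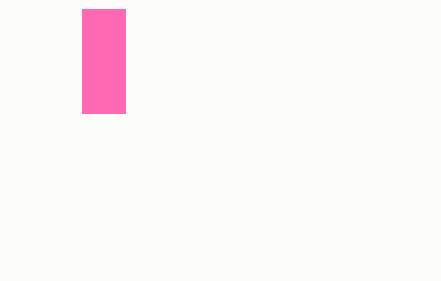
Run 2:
px0 = 82, py0 = 9, px1 = 125, py1 = 113, color = 'hotpink'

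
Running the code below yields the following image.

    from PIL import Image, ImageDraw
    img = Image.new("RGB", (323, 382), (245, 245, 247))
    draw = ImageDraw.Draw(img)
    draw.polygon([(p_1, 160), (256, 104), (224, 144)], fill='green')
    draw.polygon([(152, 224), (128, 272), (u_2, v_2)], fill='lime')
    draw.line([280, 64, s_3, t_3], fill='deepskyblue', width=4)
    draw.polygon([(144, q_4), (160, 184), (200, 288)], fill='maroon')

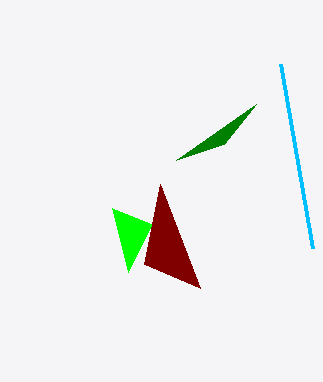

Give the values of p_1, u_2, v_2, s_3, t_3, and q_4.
p_1 = 176, u_2 = 112, v_2 = 208, s_3 = 312, t_3 = 248, q_4 = 264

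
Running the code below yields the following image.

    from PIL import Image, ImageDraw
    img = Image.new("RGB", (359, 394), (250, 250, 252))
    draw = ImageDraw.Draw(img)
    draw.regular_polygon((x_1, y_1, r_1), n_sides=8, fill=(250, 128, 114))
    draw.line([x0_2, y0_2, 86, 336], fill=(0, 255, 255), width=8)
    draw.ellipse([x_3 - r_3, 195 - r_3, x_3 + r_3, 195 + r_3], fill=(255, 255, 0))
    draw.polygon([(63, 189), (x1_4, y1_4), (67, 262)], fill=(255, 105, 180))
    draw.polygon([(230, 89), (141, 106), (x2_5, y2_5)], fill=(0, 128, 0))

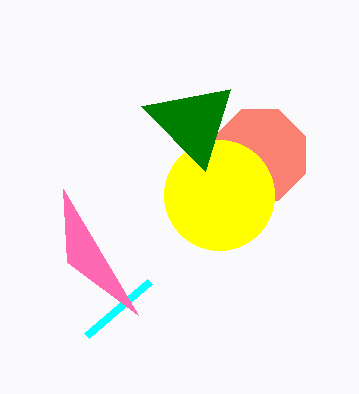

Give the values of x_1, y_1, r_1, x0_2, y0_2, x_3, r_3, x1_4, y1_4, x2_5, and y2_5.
x_1 = 260
y_1 = 155
r_1 = 49
x0_2 = 149
y0_2 = 282
x_3 = 219
r_3 = 55
x1_4 = 138
y1_4 = 315
x2_5 = 205
y2_5 = 171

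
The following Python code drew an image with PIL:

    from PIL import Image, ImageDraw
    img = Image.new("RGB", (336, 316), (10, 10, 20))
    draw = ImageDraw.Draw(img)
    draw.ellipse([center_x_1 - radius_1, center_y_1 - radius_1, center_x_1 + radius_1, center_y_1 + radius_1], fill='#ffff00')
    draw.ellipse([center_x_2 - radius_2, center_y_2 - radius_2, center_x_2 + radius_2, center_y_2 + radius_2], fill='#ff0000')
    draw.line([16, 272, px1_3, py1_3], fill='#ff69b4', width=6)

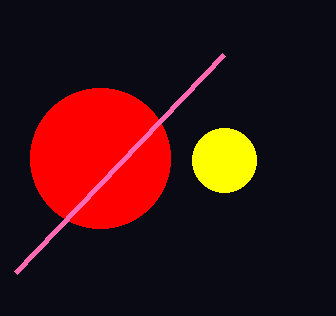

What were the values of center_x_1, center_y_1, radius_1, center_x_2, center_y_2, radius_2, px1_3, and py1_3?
center_x_1 = 224
center_y_1 = 160
radius_1 = 32
center_x_2 = 100
center_y_2 = 158
radius_2 = 70
px1_3 = 224
py1_3 = 54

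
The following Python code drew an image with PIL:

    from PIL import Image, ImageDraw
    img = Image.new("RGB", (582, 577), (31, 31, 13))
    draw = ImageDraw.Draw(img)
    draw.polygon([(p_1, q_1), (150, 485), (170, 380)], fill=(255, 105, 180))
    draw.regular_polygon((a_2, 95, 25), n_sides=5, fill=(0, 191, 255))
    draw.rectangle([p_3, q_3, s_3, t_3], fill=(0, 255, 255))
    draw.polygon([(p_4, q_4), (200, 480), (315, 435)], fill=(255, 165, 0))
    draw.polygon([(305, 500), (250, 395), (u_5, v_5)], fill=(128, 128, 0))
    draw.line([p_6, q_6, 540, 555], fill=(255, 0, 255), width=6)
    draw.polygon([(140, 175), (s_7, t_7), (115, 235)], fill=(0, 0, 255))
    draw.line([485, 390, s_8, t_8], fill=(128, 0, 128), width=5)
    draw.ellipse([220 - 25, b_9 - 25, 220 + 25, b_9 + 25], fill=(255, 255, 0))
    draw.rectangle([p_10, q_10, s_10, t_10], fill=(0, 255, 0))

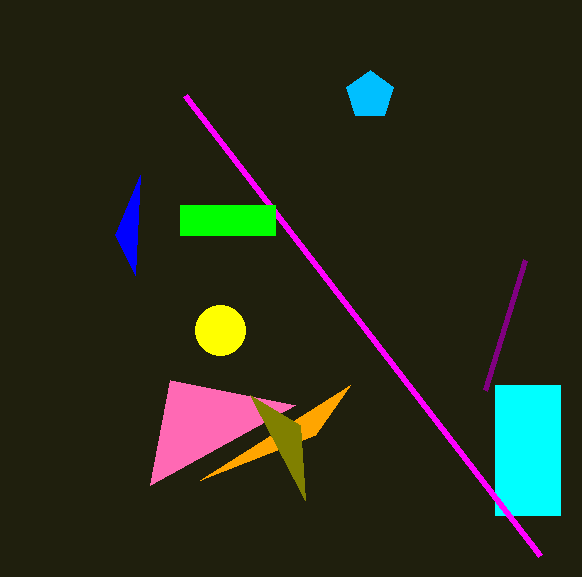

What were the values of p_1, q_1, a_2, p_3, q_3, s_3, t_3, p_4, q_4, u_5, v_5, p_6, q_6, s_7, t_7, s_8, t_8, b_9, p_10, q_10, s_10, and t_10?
p_1 = 295, q_1 = 405, a_2 = 370, p_3 = 495, q_3 = 385, s_3 = 560, t_3 = 515, p_4 = 350, q_4 = 385, u_5 = 300, v_5 = 425, p_6 = 185, q_6 = 95, s_7 = 135, t_7 = 275, s_8 = 525, t_8 = 260, b_9 = 330, p_10 = 180, q_10 = 205, s_10 = 275, t_10 = 235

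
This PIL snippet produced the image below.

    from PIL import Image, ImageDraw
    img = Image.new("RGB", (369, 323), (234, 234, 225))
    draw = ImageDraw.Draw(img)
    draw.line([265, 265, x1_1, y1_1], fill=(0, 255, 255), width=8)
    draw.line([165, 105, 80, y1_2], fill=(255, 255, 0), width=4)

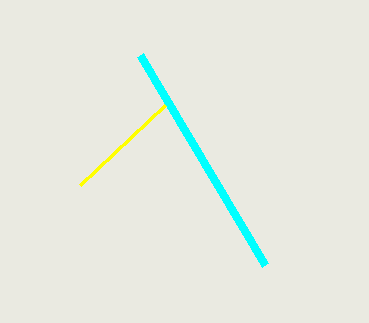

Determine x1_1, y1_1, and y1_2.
x1_1 = 140, y1_1 = 55, y1_2 = 185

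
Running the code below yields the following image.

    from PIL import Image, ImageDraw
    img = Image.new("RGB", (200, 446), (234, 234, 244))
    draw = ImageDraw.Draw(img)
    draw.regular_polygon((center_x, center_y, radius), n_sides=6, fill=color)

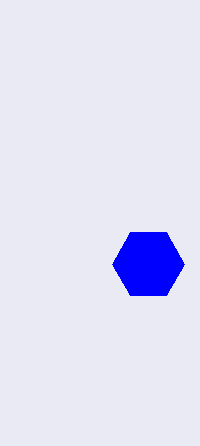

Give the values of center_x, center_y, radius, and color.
center_x = 148, center_y = 264, radius = 36, color = 'blue'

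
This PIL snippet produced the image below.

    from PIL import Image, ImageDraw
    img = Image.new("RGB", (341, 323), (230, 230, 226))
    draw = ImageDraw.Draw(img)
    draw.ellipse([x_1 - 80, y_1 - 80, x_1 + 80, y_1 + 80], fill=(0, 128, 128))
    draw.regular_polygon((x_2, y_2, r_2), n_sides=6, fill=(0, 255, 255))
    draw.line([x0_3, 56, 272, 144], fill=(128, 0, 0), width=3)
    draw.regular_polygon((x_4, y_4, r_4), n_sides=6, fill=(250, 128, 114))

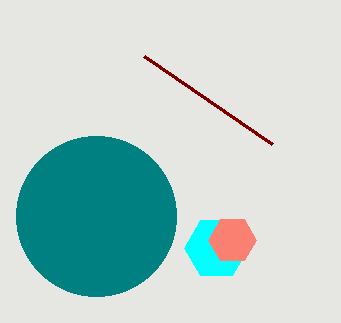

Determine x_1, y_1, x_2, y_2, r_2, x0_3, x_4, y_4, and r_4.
x_1 = 96, y_1 = 216, x_2 = 216, y_2 = 248, r_2 = 32, x0_3 = 144, x_4 = 232, y_4 = 240, r_4 = 24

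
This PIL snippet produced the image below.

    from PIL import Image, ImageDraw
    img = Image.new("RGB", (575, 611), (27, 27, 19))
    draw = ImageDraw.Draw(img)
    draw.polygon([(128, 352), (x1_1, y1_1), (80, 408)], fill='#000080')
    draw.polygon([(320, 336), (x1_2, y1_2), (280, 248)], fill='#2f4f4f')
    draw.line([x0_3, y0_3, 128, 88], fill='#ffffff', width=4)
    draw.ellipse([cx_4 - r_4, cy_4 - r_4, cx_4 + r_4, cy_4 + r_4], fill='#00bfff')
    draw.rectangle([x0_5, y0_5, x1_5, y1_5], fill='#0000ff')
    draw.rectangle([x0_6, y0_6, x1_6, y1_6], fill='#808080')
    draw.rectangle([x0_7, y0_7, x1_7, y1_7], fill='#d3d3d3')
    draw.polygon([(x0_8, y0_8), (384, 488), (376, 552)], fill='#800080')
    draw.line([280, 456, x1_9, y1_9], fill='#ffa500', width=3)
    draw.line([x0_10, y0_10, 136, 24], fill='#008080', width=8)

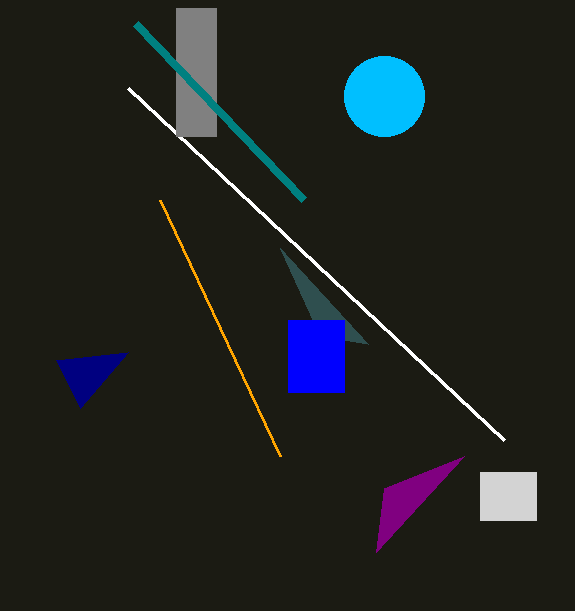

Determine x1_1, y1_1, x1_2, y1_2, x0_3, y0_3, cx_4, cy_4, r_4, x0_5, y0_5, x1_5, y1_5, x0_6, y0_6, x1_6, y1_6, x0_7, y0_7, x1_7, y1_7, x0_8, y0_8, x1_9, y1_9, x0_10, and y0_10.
x1_1 = 56
y1_1 = 360
x1_2 = 368
y1_2 = 344
x0_3 = 504
y0_3 = 440
cx_4 = 384
cy_4 = 96
r_4 = 40
x0_5 = 288
y0_5 = 320
x1_5 = 344
y1_5 = 392
x0_6 = 176
y0_6 = 8
x1_6 = 216
y1_6 = 136
x0_7 = 480
y0_7 = 472
x1_7 = 536
y1_7 = 520
x0_8 = 464
y0_8 = 456
x1_9 = 160
y1_9 = 200
x0_10 = 304
y0_10 = 200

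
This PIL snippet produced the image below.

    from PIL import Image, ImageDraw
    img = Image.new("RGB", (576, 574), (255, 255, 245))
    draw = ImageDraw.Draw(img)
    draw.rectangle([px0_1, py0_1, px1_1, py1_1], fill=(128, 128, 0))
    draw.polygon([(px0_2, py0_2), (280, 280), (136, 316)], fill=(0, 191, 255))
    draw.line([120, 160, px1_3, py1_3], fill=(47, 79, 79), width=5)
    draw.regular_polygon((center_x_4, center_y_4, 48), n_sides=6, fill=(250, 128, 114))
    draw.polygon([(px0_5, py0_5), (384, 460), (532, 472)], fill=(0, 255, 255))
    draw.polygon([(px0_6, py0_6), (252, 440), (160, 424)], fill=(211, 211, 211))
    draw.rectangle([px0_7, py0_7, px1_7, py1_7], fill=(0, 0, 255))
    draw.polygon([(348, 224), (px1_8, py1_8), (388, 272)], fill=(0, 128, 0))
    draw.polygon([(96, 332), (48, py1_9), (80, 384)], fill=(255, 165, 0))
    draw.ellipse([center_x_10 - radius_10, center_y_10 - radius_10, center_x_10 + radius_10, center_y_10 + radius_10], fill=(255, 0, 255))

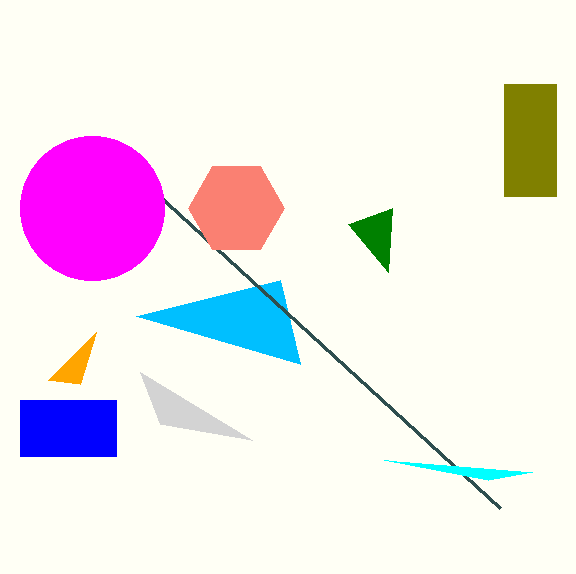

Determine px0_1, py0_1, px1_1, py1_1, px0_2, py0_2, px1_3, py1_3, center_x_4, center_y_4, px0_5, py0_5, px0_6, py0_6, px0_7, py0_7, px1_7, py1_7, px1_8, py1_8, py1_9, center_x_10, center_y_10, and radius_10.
px0_1 = 504
py0_1 = 84
px1_1 = 556
py1_1 = 196
px0_2 = 300
py0_2 = 364
px1_3 = 500
py1_3 = 508
center_x_4 = 236
center_y_4 = 208
px0_5 = 488
py0_5 = 480
px0_6 = 140
py0_6 = 372
px0_7 = 20
py0_7 = 400
px1_7 = 116
py1_7 = 456
px1_8 = 392
py1_8 = 208
py1_9 = 380
center_x_10 = 92
center_y_10 = 208
radius_10 = 72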